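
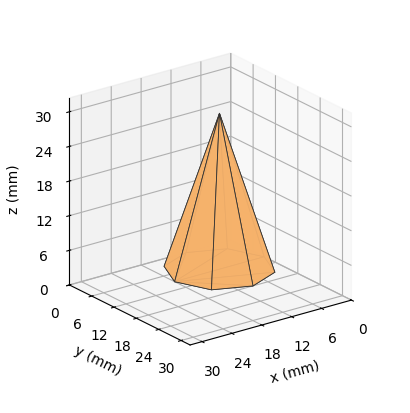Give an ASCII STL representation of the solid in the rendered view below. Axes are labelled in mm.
Reading the render: the shape is a regular 8-sided pyramid, base circumscribed radius ≈ 9 mm, apex at z ≈ 27 mm (dimensions read to the nearest mm from the axis ticks). For the STL, each face is triangulated and given an outward normal.

solid part
  facet normal 0.0000 0.0000 -1.0000
    outer loop
      vertex 9.00 18.00 0.00
      vertex 15.36 15.36 0.00
      vertex 18.00 9.00 0.00
    endloop
  endfacet
  facet normal 0.0000 0.0000 -1.0000
    outer loop
      vertex 2.64 15.36 0.00
      vertex 9.00 18.00 0.00
      vertex 18.00 9.00 0.00
    endloop
  endfacet
  facet normal 0.0000 0.0000 -1.0000
    outer loop
      vertex 0.00 9.00 0.00
      vertex 2.64 15.36 0.00
      vertex 18.00 9.00 0.00
    endloop
  endfacet
  facet normal 0.0000 0.0000 -1.0000
    outer loop
      vertex 2.64 2.64 0.00
      vertex 0.00 9.00 0.00
      vertex 18.00 9.00 0.00
    endloop
  endfacet
  facet normal 0.0000 0.0000 -1.0000
    outer loop
      vertex 9.00 0.00 0.00
      vertex 2.64 2.64 0.00
      vertex 18.00 9.00 0.00
    endloop
  endfacet
  facet normal 0.0000 0.0000 -1.0000
    outer loop
      vertex 15.36 2.64 0.00
      vertex 9.00 0.00 0.00
      vertex 18.00 9.00 0.00
    endloop
  endfacet
  facet normal 0.8827 0.3664 0.2942
    outer loop
      vertex 18.00 9.00 0.00
      vertex 15.36 15.36 0.00
      vertex 9.00 9.00 27.00
    endloop
  endfacet
  facet normal 0.3664 0.8827 0.2942
    outer loop
      vertex 15.36 15.36 0.00
      vertex 9.00 18.00 0.00
      vertex 9.00 9.00 27.00
    endloop
  endfacet
  facet normal -0.3664 0.8827 0.2942
    outer loop
      vertex 9.00 18.00 0.00
      vertex 2.64 15.36 0.00
      vertex 9.00 9.00 27.00
    endloop
  endfacet
  facet normal -0.8827 0.3664 0.2942
    outer loop
      vertex 2.64 15.36 0.00
      vertex 0.00 9.00 0.00
      vertex 9.00 9.00 27.00
    endloop
  endfacet
  facet normal -0.8827 -0.3664 0.2942
    outer loop
      vertex 0.00 9.00 0.00
      vertex 2.64 2.64 0.00
      vertex 9.00 9.00 27.00
    endloop
  endfacet
  facet normal -0.3664 -0.8827 0.2942
    outer loop
      vertex 2.64 2.64 0.00
      vertex 9.00 0.00 0.00
      vertex 9.00 9.00 27.00
    endloop
  endfacet
  facet normal 0.3664 -0.8827 0.2942
    outer loop
      vertex 9.00 0.00 0.00
      vertex 15.36 2.64 0.00
      vertex 9.00 9.00 27.00
    endloop
  endfacet
  facet normal 0.8827 -0.3664 0.2942
    outer loop
      vertex 15.36 2.64 0.00
      vertex 18.00 9.00 0.00
      vertex 9.00 9.00 27.00
    endloop
  endfacet
endsolid part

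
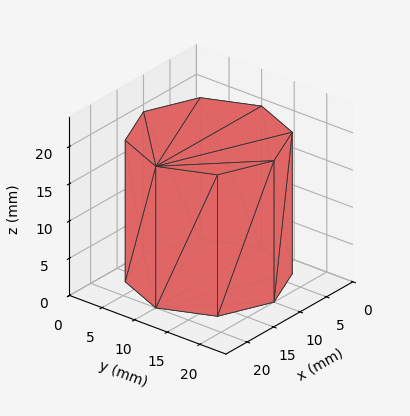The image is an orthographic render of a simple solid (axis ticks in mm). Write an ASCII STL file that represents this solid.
Reading the render: the shape is a regular 8-sided prism (a cylinder approximated with 8 flat sides), circumscribed radius ≈ 10 mm, height ≈ 19 mm (dimensions read to the nearest mm from the axis ticks). For the STL, each face is triangulated and given an outward normal.

solid part
  facet normal 0.0000 0.0000 -1.0000
    outer loop
      vertex 10.000 20.000 0.000
      vertex 17.071 17.071 0.000
      vertex 20.000 10.000 0.000
    endloop
  endfacet
  facet normal 0.0000 0.0000 -1.0000
    outer loop
      vertex 2.929 17.071 0.000
      vertex 10.000 20.000 0.000
      vertex 20.000 10.000 0.000
    endloop
  endfacet
  facet normal 0.0000 0.0000 -1.0000
    outer loop
      vertex 0.000 10.000 0.000
      vertex 2.929 17.071 0.000
      vertex 20.000 10.000 0.000
    endloop
  endfacet
  facet normal 0.0000 0.0000 -1.0000
    outer loop
      vertex 2.929 2.929 0.000
      vertex 0.000 10.000 0.000
      vertex 20.000 10.000 0.000
    endloop
  endfacet
  facet normal 0.0000 0.0000 -1.0000
    outer loop
      vertex 10.000 0.000 0.000
      vertex 2.929 2.929 0.000
      vertex 20.000 10.000 0.000
    endloop
  endfacet
  facet normal 0.0000 0.0000 -1.0000
    outer loop
      vertex 17.071 2.929 0.000
      vertex 10.000 0.000 0.000
      vertex 20.000 10.000 0.000
    endloop
  endfacet
  facet normal 0.0000 0.0000 1.0000
    outer loop
      vertex 20.000 10.000 19.000
      vertex 17.071 17.071 19.000
      vertex 10.000 20.000 19.000
    endloop
  endfacet
  facet normal 0.0000 0.0000 1.0000
    outer loop
      vertex 20.000 10.000 19.000
      vertex 10.000 20.000 19.000
      vertex 2.929 17.071 19.000
    endloop
  endfacet
  facet normal 0.0000 0.0000 1.0000
    outer loop
      vertex 20.000 10.000 19.000
      vertex 2.929 17.071 19.000
      vertex 0.000 10.000 19.000
    endloop
  endfacet
  facet normal 0.0000 0.0000 1.0000
    outer loop
      vertex 20.000 10.000 19.000
      vertex 0.000 10.000 19.000
      vertex 2.929 2.929 19.000
    endloop
  endfacet
  facet normal 0.0000 0.0000 1.0000
    outer loop
      vertex 20.000 10.000 19.000
      vertex 2.929 2.929 19.000
      vertex 10.000 0.000 19.000
    endloop
  endfacet
  facet normal 0.0000 0.0000 1.0000
    outer loop
      vertex 20.000 10.000 19.000
      vertex 10.000 0.000 19.000
      vertex 17.071 2.929 19.000
    endloop
  endfacet
  facet normal 0.9239 0.3827 0.0000
    outer loop
      vertex 20.000 10.000 0.000
      vertex 17.071 17.071 0.000
      vertex 17.071 17.071 19.000
    endloop
  endfacet
  facet normal 0.9239 0.3827 0.0000
    outer loop
      vertex 20.000 10.000 0.000
      vertex 17.071 17.071 19.000
      vertex 20.000 10.000 19.000
    endloop
  endfacet
  facet normal 0.3827 0.9239 0.0000
    outer loop
      vertex 17.071 17.071 0.000
      vertex 10.000 20.000 0.000
      vertex 10.000 20.000 19.000
    endloop
  endfacet
  facet normal 0.3827 0.9239 0.0000
    outer loop
      vertex 17.071 17.071 0.000
      vertex 10.000 20.000 19.000
      vertex 17.071 17.071 19.000
    endloop
  endfacet
  facet normal -0.3827 0.9239 0.0000
    outer loop
      vertex 10.000 20.000 0.000
      vertex 2.929 17.071 0.000
      vertex 2.929 17.071 19.000
    endloop
  endfacet
  facet normal -0.3827 0.9239 0.0000
    outer loop
      vertex 10.000 20.000 0.000
      vertex 2.929 17.071 19.000
      vertex 10.000 20.000 19.000
    endloop
  endfacet
  facet normal -0.9239 0.3827 0.0000
    outer loop
      vertex 2.929 17.071 0.000
      vertex 0.000 10.000 0.000
      vertex 0.000 10.000 19.000
    endloop
  endfacet
  facet normal -0.9239 0.3827 0.0000
    outer loop
      vertex 2.929 17.071 0.000
      vertex 0.000 10.000 19.000
      vertex 2.929 17.071 19.000
    endloop
  endfacet
  facet normal -0.9239 -0.3827 0.0000
    outer loop
      vertex 0.000 10.000 0.000
      vertex 2.929 2.929 0.000
      vertex 2.929 2.929 19.000
    endloop
  endfacet
  facet normal -0.9239 -0.3827 0.0000
    outer loop
      vertex 0.000 10.000 0.000
      vertex 2.929 2.929 19.000
      vertex 0.000 10.000 19.000
    endloop
  endfacet
  facet normal -0.3827 -0.9239 0.0000
    outer loop
      vertex 2.929 2.929 0.000
      vertex 10.000 0.000 0.000
      vertex 10.000 0.000 19.000
    endloop
  endfacet
  facet normal -0.3827 -0.9239 0.0000
    outer loop
      vertex 2.929 2.929 0.000
      vertex 10.000 0.000 19.000
      vertex 2.929 2.929 19.000
    endloop
  endfacet
  facet normal 0.3827 -0.9239 0.0000
    outer loop
      vertex 10.000 0.000 0.000
      vertex 17.071 2.929 0.000
      vertex 17.071 2.929 19.000
    endloop
  endfacet
  facet normal 0.3827 -0.9239 0.0000
    outer loop
      vertex 10.000 0.000 0.000
      vertex 17.071 2.929 19.000
      vertex 10.000 0.000 19.000
    endloop
  endfacet
  facet normal 0.9239 -0.3827 0.0000
    outer loop
      vertex 17.071 2.929 0.000
      vertex 20.000 10.000 0.000
      vertex 20.000 10.000 19.000
    endloop
  endfacet
  facet normal 0.9239 -0.3827 0.0000
    outer loop
      vertex 17.071 2.929 0.000
      vertex 20.000 10.000 19.000
      vertex 17.071 2.929 19.000
    endloop
  endfacet
endsolid part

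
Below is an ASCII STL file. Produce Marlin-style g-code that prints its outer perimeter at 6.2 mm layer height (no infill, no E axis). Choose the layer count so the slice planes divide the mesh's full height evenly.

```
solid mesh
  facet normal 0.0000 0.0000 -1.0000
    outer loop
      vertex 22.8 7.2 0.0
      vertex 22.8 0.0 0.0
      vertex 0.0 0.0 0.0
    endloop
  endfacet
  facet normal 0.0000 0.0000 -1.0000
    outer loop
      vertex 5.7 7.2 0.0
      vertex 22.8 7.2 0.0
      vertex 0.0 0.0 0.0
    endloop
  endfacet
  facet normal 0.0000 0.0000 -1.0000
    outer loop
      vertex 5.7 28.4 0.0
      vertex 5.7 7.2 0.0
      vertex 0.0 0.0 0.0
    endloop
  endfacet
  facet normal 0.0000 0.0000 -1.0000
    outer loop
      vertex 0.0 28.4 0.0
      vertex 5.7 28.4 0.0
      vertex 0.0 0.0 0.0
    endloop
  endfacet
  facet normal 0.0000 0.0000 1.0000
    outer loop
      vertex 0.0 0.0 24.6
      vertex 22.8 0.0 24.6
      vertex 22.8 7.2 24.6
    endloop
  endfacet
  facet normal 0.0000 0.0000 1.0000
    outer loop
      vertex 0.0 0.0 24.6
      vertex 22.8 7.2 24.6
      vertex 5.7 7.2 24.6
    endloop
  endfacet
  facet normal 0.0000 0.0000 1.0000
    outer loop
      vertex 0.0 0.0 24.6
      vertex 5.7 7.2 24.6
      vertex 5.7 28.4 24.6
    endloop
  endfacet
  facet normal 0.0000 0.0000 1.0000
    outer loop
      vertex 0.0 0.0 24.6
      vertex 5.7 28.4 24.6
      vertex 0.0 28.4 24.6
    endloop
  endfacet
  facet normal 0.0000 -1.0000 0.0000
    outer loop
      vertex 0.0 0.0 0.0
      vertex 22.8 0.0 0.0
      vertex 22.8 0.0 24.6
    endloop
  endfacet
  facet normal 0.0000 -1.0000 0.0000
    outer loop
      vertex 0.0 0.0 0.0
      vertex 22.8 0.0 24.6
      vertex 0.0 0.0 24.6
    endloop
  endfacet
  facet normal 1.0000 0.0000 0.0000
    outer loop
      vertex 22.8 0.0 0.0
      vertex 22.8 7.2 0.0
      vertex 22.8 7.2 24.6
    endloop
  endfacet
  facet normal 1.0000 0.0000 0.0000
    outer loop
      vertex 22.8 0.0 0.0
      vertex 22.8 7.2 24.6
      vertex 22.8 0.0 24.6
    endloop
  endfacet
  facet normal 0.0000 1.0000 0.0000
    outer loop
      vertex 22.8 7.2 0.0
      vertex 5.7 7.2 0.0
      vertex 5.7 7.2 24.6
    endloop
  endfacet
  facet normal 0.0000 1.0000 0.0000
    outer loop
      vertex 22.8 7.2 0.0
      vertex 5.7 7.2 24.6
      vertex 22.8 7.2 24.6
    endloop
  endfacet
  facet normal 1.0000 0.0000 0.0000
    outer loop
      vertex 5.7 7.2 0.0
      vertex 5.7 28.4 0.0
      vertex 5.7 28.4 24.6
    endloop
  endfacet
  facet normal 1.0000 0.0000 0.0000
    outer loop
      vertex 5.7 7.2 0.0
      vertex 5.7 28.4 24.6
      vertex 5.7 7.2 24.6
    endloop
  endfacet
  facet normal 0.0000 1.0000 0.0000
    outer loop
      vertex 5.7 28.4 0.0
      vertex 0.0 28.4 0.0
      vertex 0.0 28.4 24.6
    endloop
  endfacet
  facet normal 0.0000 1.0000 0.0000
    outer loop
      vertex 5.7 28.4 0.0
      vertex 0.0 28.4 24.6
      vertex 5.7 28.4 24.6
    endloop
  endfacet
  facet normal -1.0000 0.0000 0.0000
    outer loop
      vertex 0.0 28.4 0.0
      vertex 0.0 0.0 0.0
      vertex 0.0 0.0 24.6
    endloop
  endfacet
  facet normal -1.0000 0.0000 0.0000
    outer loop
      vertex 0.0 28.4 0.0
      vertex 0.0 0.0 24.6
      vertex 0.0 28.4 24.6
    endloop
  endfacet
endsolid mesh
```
; perimeter-only toolpath
G21 ; units = mm
G90 ; absolute positioning
G28 ; home
; layer 1
G0 Z6.2
G0 X0.0 Y0.0
G1 X22.8 Y0.0
G1 X22.8 Y7.2
G1 X5.7 Y7.2
G1 X5.7 Y28.4
G1 X0.0 Y28.4
G1 X0.0 Y0.0
; layer 2
G0 Z12.3
G0 X0.0 Y0.0
G1 X22.8 Y0.0
G1 X22.8 Y7.2
G1 X5.7 Y7.2
G1 X5.7 Y28.4
G1 X0.0 Y28.4
G1 X0.0 Y0.0
; layer 3
G0 Z18.5
G0 X0.0 Y0.0
G1 X22.8 Y0.0
G1 X22.8 Y7.2
G1 X5.7 Y7.2
G1 X5.7 Y28.4
G1 X0.0 Y28.4
G1 X0.0 Y0.0
; layer 4
G0 Z24.6
G0 X0.0 Y0.0
G1 X22.8 Y0.0
G1 X22.8 Y7.2
G1 X5.7 Y7.2
G1 X5.7 Y28.4
G1 X0.0 Y28.4
G1 X0.0 Y0.0
M2 ; end

The solid is an L-shaped prism: outer 22.8 × 28.4 mm, arm thicknesses ≈ 7.2 mm (horizontal) and 5.7 mm (vertical), extruded 24.6 mm in z. Slicing at Δz = 6.2 mm — 4 equal slices spanning the solid's height, so layer i sits at z = i·h/4 — gives 4 non-empty perimeters. Each is a 6-segment closed polygon; G0 lifts to the layer z and rapids to the start vertex, then G1 traces the edges.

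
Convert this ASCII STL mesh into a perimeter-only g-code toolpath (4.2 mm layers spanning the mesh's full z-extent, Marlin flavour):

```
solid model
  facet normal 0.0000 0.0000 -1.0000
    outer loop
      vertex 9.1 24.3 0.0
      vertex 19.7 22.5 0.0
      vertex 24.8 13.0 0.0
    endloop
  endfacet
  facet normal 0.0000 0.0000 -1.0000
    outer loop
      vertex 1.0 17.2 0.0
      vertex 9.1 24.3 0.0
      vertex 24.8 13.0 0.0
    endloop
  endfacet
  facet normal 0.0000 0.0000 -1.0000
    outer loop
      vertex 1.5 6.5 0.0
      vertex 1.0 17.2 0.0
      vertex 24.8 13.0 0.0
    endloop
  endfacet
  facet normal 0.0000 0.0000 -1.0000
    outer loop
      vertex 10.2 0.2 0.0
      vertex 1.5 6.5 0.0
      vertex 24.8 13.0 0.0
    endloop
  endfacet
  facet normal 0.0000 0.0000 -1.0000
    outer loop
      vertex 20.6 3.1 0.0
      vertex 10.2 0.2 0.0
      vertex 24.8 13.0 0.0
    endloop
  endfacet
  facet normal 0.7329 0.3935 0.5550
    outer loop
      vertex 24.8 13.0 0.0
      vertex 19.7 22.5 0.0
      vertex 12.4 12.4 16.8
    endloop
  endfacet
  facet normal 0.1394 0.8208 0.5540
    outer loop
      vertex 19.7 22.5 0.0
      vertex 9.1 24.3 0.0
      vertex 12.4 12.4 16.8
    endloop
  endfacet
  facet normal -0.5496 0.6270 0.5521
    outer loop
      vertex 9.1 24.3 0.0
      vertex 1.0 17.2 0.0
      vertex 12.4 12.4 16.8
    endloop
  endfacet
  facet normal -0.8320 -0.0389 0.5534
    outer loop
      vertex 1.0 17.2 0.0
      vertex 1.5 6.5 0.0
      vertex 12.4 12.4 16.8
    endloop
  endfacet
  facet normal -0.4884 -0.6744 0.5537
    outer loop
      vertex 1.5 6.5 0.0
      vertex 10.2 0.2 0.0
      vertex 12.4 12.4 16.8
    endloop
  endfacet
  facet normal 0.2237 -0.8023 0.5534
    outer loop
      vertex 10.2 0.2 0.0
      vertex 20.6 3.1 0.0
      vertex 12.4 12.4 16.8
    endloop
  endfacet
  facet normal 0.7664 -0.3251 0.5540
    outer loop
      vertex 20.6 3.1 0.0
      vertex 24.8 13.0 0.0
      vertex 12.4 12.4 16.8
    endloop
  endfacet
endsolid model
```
; perimeter-only toolpath
G21 ; units = mm
G90 ; absolute positioning
G28 ; home
; layer 1
G0 Z4.2
G0 X21.7 Y12.8
G1 X17.9 Y20.0
G1 X9.9 Y21.3
G1 X3.9 Y16.0
G1 X4.2 Y8.0
G1 X10.8 Y3.2
G1 X18.6 Y5.4
G1 X21.7 Y12.8
; layer 2
G0 Z8.4
G0 X18.6 Y12.7
G1 X16.1 Y17.4
G1 X10.8 Y18.4
G1 X6.7 Y14.8
G1 X7.0 Y9.4
G1 X11.3 Y6.3
G1 X16.5 Y7.8
G1 X18.6 Y12.7
; layer 3
G0 Z12.6
G0 X15.5 Y12.6
G1 X14.2 Y14.9
G1 X11.6 Y15.4
G1 X9.6 Y13.6
G1 X9.7 Y10.9
G1 X11.9 Y9.4
G1 X14.5 Y10.1
G1 X15.5 Y12.6
M2 ; end

The solid is a regular 7-sided pyramid, base circumscribed radius ≈ 12.4 mm, apex at z ≈ 16.8 mm. Slicing at Δz = 4.2 mm — 4 equal slices spanning the solid's height, so layer i sits at z = i·h/4 — gives 3 non-empty perimeters. Each is a 7-segment closed polygon; G0 lifts to the layer z and rapids to the start vertex, then G1 traces the edges. The cross-section shrinks linearly with z (the slice at the apex is degenerate and omitted).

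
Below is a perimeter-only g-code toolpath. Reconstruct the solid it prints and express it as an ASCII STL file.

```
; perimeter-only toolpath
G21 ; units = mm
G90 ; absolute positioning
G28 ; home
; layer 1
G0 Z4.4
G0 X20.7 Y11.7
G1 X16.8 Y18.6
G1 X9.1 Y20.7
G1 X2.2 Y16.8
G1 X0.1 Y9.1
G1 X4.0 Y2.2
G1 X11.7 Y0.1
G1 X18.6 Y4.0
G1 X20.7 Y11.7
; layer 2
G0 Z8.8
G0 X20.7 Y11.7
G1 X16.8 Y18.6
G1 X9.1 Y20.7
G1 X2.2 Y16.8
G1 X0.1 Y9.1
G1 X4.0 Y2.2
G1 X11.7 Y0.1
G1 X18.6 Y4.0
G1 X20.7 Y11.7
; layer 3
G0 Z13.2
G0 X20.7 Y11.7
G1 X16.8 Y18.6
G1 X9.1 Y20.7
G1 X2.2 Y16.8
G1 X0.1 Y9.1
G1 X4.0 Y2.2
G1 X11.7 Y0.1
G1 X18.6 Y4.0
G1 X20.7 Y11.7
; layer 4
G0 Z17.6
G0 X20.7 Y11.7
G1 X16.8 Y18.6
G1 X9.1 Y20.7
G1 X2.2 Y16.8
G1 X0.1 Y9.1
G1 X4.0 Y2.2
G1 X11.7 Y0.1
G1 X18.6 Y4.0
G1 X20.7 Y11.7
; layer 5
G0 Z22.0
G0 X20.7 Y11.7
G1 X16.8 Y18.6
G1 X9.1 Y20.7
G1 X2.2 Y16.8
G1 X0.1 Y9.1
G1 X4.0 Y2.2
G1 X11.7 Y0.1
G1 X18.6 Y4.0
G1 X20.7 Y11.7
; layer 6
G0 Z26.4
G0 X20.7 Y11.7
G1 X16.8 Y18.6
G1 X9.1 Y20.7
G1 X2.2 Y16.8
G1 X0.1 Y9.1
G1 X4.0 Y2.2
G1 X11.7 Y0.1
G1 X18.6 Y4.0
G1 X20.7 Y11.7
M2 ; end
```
solid part
  facet normal 0.0000 0.0000 -1.0000
    outer loop
      vertex 9.1 20.7 0.0
      vertex 16.8 18.6 0.0
      vertex 20.7 11.7 0.0
    endloop
  endfacet
  facet normal 0.0000 0.0000 -1.0000
    outer loop
      vertex 2.2 16.8 0.0
      vertex 9.1 20.7 0.0
      vertex 20.7 11.7 0.0
    endloop
  endfacet
  facet normal 0.0000 0.0000 -1.0000
    outer loop
      vertex 0.1 9.1 0.0
      vertex 2.2 16.8 0.0
      vertex 20.7 11.7 0.0
    endloop
  endfacet
  facet normal 0.0000 0.0000 -1.0000
    outer loop
      vertex 4.0 2.2 0.0
      vertex 0.1 9.1 0.0
      vertex 20.7 11.7 0.0
    endloop
  endfacet
  facet normal 0.0000 0.0000 -1.0000
    outer loop
      vertex 11.7 0.1 0.0
      vertex 4.0 2.2 0.0
      vertex 20.7 11.7 0.0
    endloop
  endfacet
  facet normal 0.0000 0.0000 -1.0000
    outer loop
      vertex 18.6 4.0 0.0
      vertex 11.7 0.1 0.0
      vertex 20.7 11.7 0.0
    endloop
  endfacet
  facet normal 0.0000 0.0000 1.0000
    outer loop
      vertex 20.7 11.7 26.4
      vertex 16.8 18.6 26.4
      vertex 9.1 20.7 26.4
    endloop
  endfacet
  facet normal 0.0000 0.0000 1.0000
    outer loop
      vertex 20.7 11.7 26.4
      vertex 9.1 20.7 26.4
      vertex 2.2 16.8 26.4
    endloop
  endfacet
  facet normal 0.0000 0.0000 1.0000
    outer loop
      vertex 20.7 11.7 26.4
      vertex 2.2 16.8 26.4
      vertex 0.1 9.1 26.4
    endloop
  endfacet
  facet normal 0.0000 0.0000 1.0000
    outer loop
      vertex 20.7 11.7 26.4
      vertex 0.1 9.1 26.4
      vertex 4.0 2.2 26.4
    endloop
  endfacet
  facet normal 0.0000 0.0000 1.0000
    outer loop
      vertex 20.7 11.7 26.4
      vertex 4.0 2.2 26.4
      vertex 11.7 0.1 26.4
    endloop
  endfacet
  facet normal 0.0000 0.0000 1.0000
    outer loop
      vertex 20.7 11.7 26.4
      vertex 11.7 0.1 26.4
      vertex 18.6 4.0 26.4
    endloop
  endfacet
  facet normal 0.8706 0.4921 0.0000
    outer loop
      vertex 20.7 11.7 0.0
      vertex 16.8 18.6 0.0
      vertex 16.8 18.6 26.4
    endloop
  endfacet
  facet normal 0.8706 0.4921 0.0000
    outer loop
      vertex 20.7 11.7 0.0
      vertex 16.8 18.6 26.4
      vertex 20.7 11.7 26.4
    endloop
  endfacet
  facet normal 0.2631 0.9648 0.0000
    outer loop
      vertex 16.8 18.6 0.0
      vertex 9.1 20.7 0.0
      vertex 9.1 20.7 26.4
    endloop
  endfacet
  facet normal 0.2631 0.9648 0.0000
    outer loop
      vertex 16.8 18.6 0.0
      vertex 9.1 20.7 26.4
      vertex 16.8 18.6 26.4
    endloop
  endfacet
  facet normal -0.4921 0.8706 0.0000
    outer loop
      vertex 9.1 20.7 0.0
      vertex 2.2 16.8 0.0
      vertex 2.2 16.8 26.4
    endloop
  endfacet
  facet normal -0.4921 0.8706 0.0000
    outer loop
      vertex 9.1 20.7 0.0
      vertex 2.2 16.8 26.4
      vertex 9.1 20.7 26.4
    endloop
  endfacet
  facet normal -0.9648 0.2631 0.0000
    outer loop
      vertex 2.2 16.8 0.0
      vertex 0.1 9.1 0.0
      vertex 0.1 9.1 26.4
    endloop
  endfacet
  facet normal -0.9648 0.2631 0.0000
    outer loop
      vertex 2.2 16.8 0.0
      vertex 0.1 9.1 26.4
      vertex 2.2 16.8 26.4
    endloop
  endfacet
  facet normal -0.8706 -0.4921 0.0000
    outer loop
      vertex 0.1 9.1 0.0
      vertex 4.0 2.2 0.0
      vertex 4.0 2.2 26.4
    endloop
  endfacet
  facet normal -0.8706 -0.4921 0.0000
    outer loop
      vertex 0.1 9.1 0.0
      vertex 4.0 2.2 26.4
      vertex 0.1 9.1 26.4
    endloop
  endfacet
  facet normal -0.2631 -0.9648 0.0000
    outer loop
      vertex 4.0 2.2 0.0
      vertex 11.7 0.1 0.0
      vertex 11.7 0.1 26.4
    endloop
  endfacet
  facet normal -0.2631 -0.9648 0.0000
    outer loop
      vertex 4.0 2.2 0.0
      vertex 11.7 0.1 26.4
      vertex 4.0 2.2 26.4
    endloop
  endfacet
  facet normal 0.4921 -0.8706 0.0000
    outer loop
      vertex 11.7 0.1 0.0
      vertex 18.6 4.0 0.0
      vertex 18.6 4.0 26.4
    endloop
  endfacet
  facet normal 0.4921 -0.8706 0.0000
    outer loop
      vertex 11.7 0.1 0.0
      vertex 18.6 4.0 26.4
      vertex 11.7 0.1 26.4
    endloop
  endfacet
  facet normal 0.9648 -0.2631 0.0000
    outer loop
      vertex 18.6 4.0 0.0
      vertex 20.7 11.7 0.0
      vertex 20.7 11.7 26.4
    endloop
  endfacet
  facet normal 0.9648 -0.2631 0.0000
    outer loop
      vertex 18.6 4.0 0.0
      vertex 20.7 11.7 26.4
      vertex 18.6 4.0 26.4
    endloop
  endfacet
endsolid part

The G0 Z moves step by Δz≈4.4 mm. Every layer's G1 loop is the same polygon, so the solid is a straight extrusion of it from z=0 to z≈26.4. Closing with flat bottom and top caps and triangulating gives 28 facets — a regular 8-sided prism (a cylinder approximated with 8 flat sides), circumscribed radius ≈ 10.4 mm, height ≈ 26.4 mm.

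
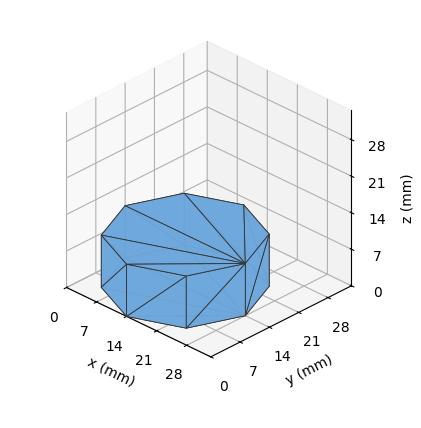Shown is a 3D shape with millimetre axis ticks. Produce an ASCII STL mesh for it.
Reading the render: the shape is a regular 8-sided prism (a cylinder approximated with 8 flat sides), circumscribed radius ≈ 14 mm, height ≈ 10 mm (dimensions read to the nearest mm from the axis ticks). For the STL, each face is triangulated and given an outward normal.

solid part
  facet normal 0.0000 0.0000 -1.0000
    outer loop
      vertex 14.000 28.000 0.000
      vertex 23.899 23.899 0.000
      vertex 28.000 14.000 0.000
    endloop
  endfacet
  facet normal 0.0000 0.0000 -1.0000
    outer loop
      vertex 4.101 23.899 0.000
      vertex 14.000 28.000 0.000
      vertex 28.000 14.000 0.000
    endloop
  endfacet
  facet normal 0.0000 0.0000 -1.0000
    outer loop
      vertex 0.000 14.000 0.000
      vertex 4.101 23.899 0.000
      vertex 28.000 14.000 0.000
    endloop
  endfacet
  facet normal 0.0000 0.0000 -1.0000
    outer loop
      vertex 4.101 4.101 0.000
      vertex 0.000 14.000 0.000
      vertex 28.000 14.000 0.000
    endloop
  endfacet
  facet normal 0.0000 0.0000 -1.0000
    outer loop
      vertex 14.000 0.000 0.000
      vertex 4.101 4.101 0.000
      vertex 28.000 14.000 0.000
    endloop
  endfacet
  facet normal 0.0000 0.0000 -1.0000
    outer loop
      vertex 23.899 4.101 0.000
      vertex 14.000 0.000 0.000
      vertex 28.000 14.000 0.000
    endloop
  endfacet
  facet normal 0.0000 0.0000 1.0000
    outer loop
      vertex 28.000 14.000 10.000
      vertex 23.899 23.899 10.000
      vertex 14.000 28.000 10.000
    endloop
  endfacet
  facet normal 0.0000 0.0000 1.0000
    outer loop
      vertex 28.000 14.000 10.000
      vertex 14.000 28.000 10.000
      vertex 4.101 23.899 10.000
    endloop
  endfacet
  facet normal 0.0000 0.0000 1.0000
    outer loop
      vertex 28.000 14.000 10.000
      vertex 4.101 23.899 10.000
      vertex 0.000 14.000 10.000
    endloop
  endfacet
  facet normal 0.0000 0.0000 1.0000
    outer loop
      vertex 28.000 14.000 10.000
      vertex 0.000 14.000 10.000
      vertex 4.101 4.101 10.000
    endloop
  endfacet
  facet normal 0.0000 0.0000 1.0000
    outer loop
      vertex 28.000 14.000 10.000
      vertex 4.101 4.101 10.000
      vertex 14.000 0.000 10.000
    endloop
  endfacet
  facet normal 0.0000 0.0000 1.0000
    outer loop
      vertex 28.000 14.000 10.000
      vertex 14.000 0.000 10.000
      vertex 23.899 4.101 10.000
    endloop
  endfacet
  facet normal 0.9239 0.3827 0.0000
    outer loop
      vertex 28.000 14.000 0.000
      vertex 23.899 23.899 0.000
      vertex 23.899 23.899 10.000
    endloop
  endfacet
  facet normal 0.9239 0.3827 0.0000
    outer loop
      vertex 28.000 14.000 0.000
      vertex 23.899 23.899 10.000
      vertex 28.000 14.000 10.000
    endloop
  endfacet
  facet normal 0.3827 0.9239 0.0000
    outer loop
      vertex 23.899 23.899 0.000
      vertex 14.000 28.000 0.000
      vertex 14.000 28.000 10.000
    endloop
  endfacet
  facet normal 0.3827 0.9239 0.0000
    outer loop
      vertex 23.899 23.899 0.000
      vertex 14.000 28.000 10.000
      vertex 23.899 23.899 10.000
    endloop
  endfacet
  facet normal -0.3827 0.9239 0.0000
    outer loop
      vertex 14.000 28.000 0.000
      vertex 4.101 23.899 0.000
      vertex 4.101 23.899 10.000
    endloop
  endfacet
  facet normal -0.3827 0.9239 0.0000
    outer loop
      vertex 14.000 28.000 0.000
      vertex 4.101 23.899 10.000
      vertex 14.000 28.000 10.000
    endloop
  endfacet
  facet normal -0.9239 0.3827 0.0000
    outer loop
      vertex 4.101 23.899 0.000
      vertex 0.000 14.000 0.000
      vertex 0.000 14.000 10.000
    endloop
  endfacet
  facet normal -0.9239 0.3827 0.0000
    outer loop
      vertex 4.101 23.899 0.000
      vertex 0.000 14.000 10.000
      vertex 4.101 23.899 10.000
    endloop
  endfacet
  facet normal -0.9239 -0.3827 0.0000
    outer loop
      vertex 0.000 14.000 0.000
      vertex 4.101 4.101 0.000
      vertex 4.101 4.101 10.000
    endloop
  endfacet
  facet normal -0.9239 -0.3827 0.0000
    outer loop
      vertex 0.000 14.000 0.000
      vertex 4.101 4.101 10.000
      vertex 0.000 14.000 10.000
    endloop
  endfacet
  facet normal -0.3827 -0.9239 0.0000
    outer loop
      vertex 4.101 4.101 0.000
      vertex 14.000 0.000 0.000
      vertex 14.000 0.000 10.000
    endloop
  endfacet
  facet normal -0.3827 -0.9239 0.0000
    outer loop
      vertex 4.101 4.101 0.000
      vertex 14.000 0.000 10.000
      vertex 4.101 4.101 10.000
    endloop
  endfacet
  facet normal 0.3827 -0.9239 0.0000
    outer loop
      vertex 14.000 0.000 0.000
      vertex 23.899 4.101 0.000
      vertex 23.899 4.101 10.000
    endloop
  endfacet
  facet normal 0.3827 -0.9239 0.0000
    outer loop
      vertex 14.000 0.000 0.000
      vertex 23.899 4.101 10.000
      vertex 14.000 0.000 10.000
    endloop
  endfacet
  facet normal 0.9239 -0.3827 0.0000
    outer loop
      vertex 23.899 4.101 0.000
      vertex 28.000 14.000 0.000
      vertex 28.000 14.000 10.000
    endloop
  endfacet
  facet normal 0.9239 -0.3827 0.0000
    outer loop
      vertex 23.899 4.101 0.000
      vertex 28.000 14.000 10.000
      vertex 23.899 4.101 10.000
    endloop
  endfacet
endsolid part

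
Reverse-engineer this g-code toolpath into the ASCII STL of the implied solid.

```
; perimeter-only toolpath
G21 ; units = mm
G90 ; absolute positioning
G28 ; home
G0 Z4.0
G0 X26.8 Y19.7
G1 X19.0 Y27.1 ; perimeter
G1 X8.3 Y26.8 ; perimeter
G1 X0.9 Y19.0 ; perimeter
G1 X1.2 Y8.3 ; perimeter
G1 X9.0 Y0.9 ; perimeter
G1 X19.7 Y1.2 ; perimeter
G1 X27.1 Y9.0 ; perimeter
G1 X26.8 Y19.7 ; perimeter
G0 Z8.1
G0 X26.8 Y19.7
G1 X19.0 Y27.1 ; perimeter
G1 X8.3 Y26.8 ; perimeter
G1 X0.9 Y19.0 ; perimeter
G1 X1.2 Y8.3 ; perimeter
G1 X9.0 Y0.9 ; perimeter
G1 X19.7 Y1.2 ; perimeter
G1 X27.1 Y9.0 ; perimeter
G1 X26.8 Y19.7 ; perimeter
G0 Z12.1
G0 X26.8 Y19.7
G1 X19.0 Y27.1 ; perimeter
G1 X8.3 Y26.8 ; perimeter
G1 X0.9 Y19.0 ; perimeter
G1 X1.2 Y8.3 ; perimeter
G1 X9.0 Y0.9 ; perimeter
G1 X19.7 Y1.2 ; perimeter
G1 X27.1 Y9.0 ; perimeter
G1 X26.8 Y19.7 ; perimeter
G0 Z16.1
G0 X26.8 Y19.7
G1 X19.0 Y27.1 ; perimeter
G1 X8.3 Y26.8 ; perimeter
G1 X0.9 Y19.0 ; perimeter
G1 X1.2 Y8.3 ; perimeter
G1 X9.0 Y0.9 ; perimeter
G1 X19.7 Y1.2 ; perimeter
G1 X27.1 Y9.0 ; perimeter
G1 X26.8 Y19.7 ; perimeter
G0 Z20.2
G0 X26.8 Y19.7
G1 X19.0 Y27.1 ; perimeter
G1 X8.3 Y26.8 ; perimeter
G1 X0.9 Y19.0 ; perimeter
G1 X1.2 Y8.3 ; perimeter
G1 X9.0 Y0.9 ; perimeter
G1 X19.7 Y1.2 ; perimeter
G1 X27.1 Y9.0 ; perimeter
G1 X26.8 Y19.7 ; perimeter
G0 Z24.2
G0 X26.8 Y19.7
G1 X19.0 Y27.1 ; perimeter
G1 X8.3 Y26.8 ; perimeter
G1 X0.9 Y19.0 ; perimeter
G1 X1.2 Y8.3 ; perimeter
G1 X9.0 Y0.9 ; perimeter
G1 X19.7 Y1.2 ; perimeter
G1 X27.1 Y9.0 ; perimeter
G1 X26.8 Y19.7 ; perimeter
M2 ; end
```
solid part
  facet normal 0.0000 0.0000 -1.0000
    outer loop
      vertex 8.3 26.8 0.0
      vertex 19.0 27.1 0.0
      vertex 26.8 19.7 0.0
    endloop
  endfacet
  facet normal 0.0000 0.0000 -1.0000
    outer loop
      vertex 0.9 19.0 0.0
      vertex 8.3 26.8 0.0
      vertex 26.8 19.7 0.0
    endloop
  endfacet
  facet normal 0.0000 0.0000 -1.0000
    outer loop
      vertex 1.2 8.3 0.0
      vertex 0.9 19.0 0.0
      vertex 26.8 19.7 0.0
    endloop
  endfacet
  facet normal 0.0000 0.0000 -1.0000
    outer loop
      vertex 9.0 0.9 0.0
      vertex 1.2 8.3 0.0
      vertex 26.8 19.7 0.0
    endloop
  endfacet
  facet normal 0.0000 0.0000 -1.0000
    outer loop
      vertex 19.7 1.2 0.0
      vertex 9.0 0.9 0.0
      vertex 26.8 19.7 0.0
    endloop
  endfacet
  facet normal 0.0000 0.0000 -1.0000
    outer loop
      vertex 27.1 9.0 0.0
      vertex 19.7 1.2 0.0
      vertex 26.8 19.7 0.0
    endloop
  endfacet
  facet normal 0.0000 0.0000 1.0000
    outer loop
      vertex 26.8 19.7 24.2
      vertex 19.0 27.1 24.2
      vertex 8.3 26.8 24.2
    endloop
  endfacet
  facet normal 0.0000 0.0000 1.0000
    outer loop
      vertex 26.8 19.7 24.2
      vertex 8.3 26.8 24.2
      vertex 0.9 19.0 24.2
    endloop
  endfacet
  facet normal 0.0000 0.0000 1.0000
    outer loop
      vertex 26.8 19.7 24.2
      vertex 0.9 19.0 24.2
      vertex 1.2 8.3 24.2
    endloop
  endfacet
  facet normal 0.0000 0.0000 1.0000
    outer loop
      vertex 26.8 19.7 24.2
      vertex 1.2 8.3 24.2
      vertex 9.0 0.9 24.2
    endloop
  endfacet
  facet normal 0.0000 0.0000 1.0000
    outer loop
      vertex 26.8 19.7 24.2
      vertex 9.0 0.9 24.2
      vertex 19.7 1.2 24.2
    endloop
  endfacet
  facet normal 0.0000 0.0000 1.0000
    outer loop
      vertex 26.8 19.7 24.2
      vertex 19.7 1.2 24.2
      vertex 27.1 9.0 24.2
    endloop
  endfacet
  facet normal 0.6883 0.7255 0.0000
    outer loop
      vertex 26.8 19.7 0.0
      vertex 19.0 27.1 0.0
      vertex 19.0 27.1 24.2
    endloop
  endfacet
  facet normal 0.6883 0.7255 0.0000
    outer loop
      vertex 26.8 19.7 0.0
      vertex 19.0 27.1 24.2
      vertex 26.8 19.7 24.2
    endloop
  endfacet
  facet normal -0.0280 0.9996 0.0000
    outer loop
      vertex 19.0 27.1 0.0
      vertex 8.3 26.8 0.0
      vertex 8.3 26.8 24.2
    endloop
  endfacet
  facet normal -0.0280 0.9996 0.0000
    outer loop
      vertex 19.0 27.1 0.0
      vertex 8.3 26.8 24.2
      vertex 19.0 27.1 24.2
    endloop
  endfacet
  facet normal -0.7255 0.6883 0.0000
    outer loop
      vertex 8.3 26.8 0.0
      vertex 0.9 19.0 0.0
      vertex 0.9 19.0 24.2
    endloop
  endfacet
  facet normal -0.7255 0.6883 0.0000
    outer loop
      vertex 8.3 26.8 0.0
      vertex 0.9 19.0 24.2
      vertex 8.3 26.8 24.2
    endloop
  endfacet
  facet normal -0.9996 -0.0280 0.0000
    outer loop
      vertex 0.9 19.0 0.0
      vertex 1.2 8.3 0.0
      vertex 1.2 8.3 24.2
    endloop
  endfacet
  facet normal -0.9996 -0.0280 0.0000
    outer loop
      vertex 0.9 19.0 0.0
      vertex 1.2 8.3 24.2
      vertex 0.9 19.0 24.2
    endloop
  endfacet
  facet normal -0.6883 -0.7255 0.0000
    outer loop
      vertex 1.2 8.3 0.0
      vertex 9.0 0.9 0.0
      vertex 9.0 0.9 24.2
    endloop
  endfacet
  facet normal -0.6883 -0.7255 0.0000
    outer loop
      vertex 1.2 8.3 0.0
      vertex 9.0 0.9 24.2
      vertex 1.2 8.3 24.2
    endloop
  endfacet
  facet normal 0.0280 -0.9996 0.0000
    outer loop
      vertex 9.0 0.9 0.0
      vertex 19.7 1.2 0.0
      vertex 19.7 1.2 24.2
    endloop
  endfacet
  facet normal 0.0280 -0.9996 0.0000
    outer loop
      vertex 9.0 0.9 0.0
      vertex 19.7 1.2 24.2
      vertex 9.0 0.9 24.2
    endloop
  endfacet
  facet normal 0.7255 -0.6883 0.0000
    outer loop
      vertex 19.7 1.2 0.0
      vertex 27.1 9.0 0.0
      vertex 27.1 9.0 24.2
    endloop
  endfacet
  facet normal 0.7255 -0.6883 0.0000
    outer loop
      vertex 19.7 1.2 0.0
      vertex 27.1 9.0 24.2
      vertex 19.7 1.2 24.2
    endloop
  endfacet
  facet normal 0.9996 0.0280 0.0000
    outer loop
      vertex 27.1 9.0 0.0
      vertex 26.8 19.7 0.0
      vertex 26.8 19.7 24.2
    endloop
  endfacet
  facet normal 0.9996 0.0280 0.0000
    outer loop
      vertex 27.1 9.0 0.0
      vertex 26.8 19.7 24.2
      vertex 27.1 9.0 24.2
    endloop
  endfacet
endsolid part

The G0 Z moves step by Δz≈4.0 mm. Every layer's G1 loop is the same polygon, so the solid is a straight extrusion of it from z=0 to z≈24.2. Closing with flat bottom and top caps and triangulating gives 28 facets — a regular 8-sided prism (a cylinder approximated with 8 flat sides), circumscribed radius ≈ 14 mm, height ≈ 24.2 mm.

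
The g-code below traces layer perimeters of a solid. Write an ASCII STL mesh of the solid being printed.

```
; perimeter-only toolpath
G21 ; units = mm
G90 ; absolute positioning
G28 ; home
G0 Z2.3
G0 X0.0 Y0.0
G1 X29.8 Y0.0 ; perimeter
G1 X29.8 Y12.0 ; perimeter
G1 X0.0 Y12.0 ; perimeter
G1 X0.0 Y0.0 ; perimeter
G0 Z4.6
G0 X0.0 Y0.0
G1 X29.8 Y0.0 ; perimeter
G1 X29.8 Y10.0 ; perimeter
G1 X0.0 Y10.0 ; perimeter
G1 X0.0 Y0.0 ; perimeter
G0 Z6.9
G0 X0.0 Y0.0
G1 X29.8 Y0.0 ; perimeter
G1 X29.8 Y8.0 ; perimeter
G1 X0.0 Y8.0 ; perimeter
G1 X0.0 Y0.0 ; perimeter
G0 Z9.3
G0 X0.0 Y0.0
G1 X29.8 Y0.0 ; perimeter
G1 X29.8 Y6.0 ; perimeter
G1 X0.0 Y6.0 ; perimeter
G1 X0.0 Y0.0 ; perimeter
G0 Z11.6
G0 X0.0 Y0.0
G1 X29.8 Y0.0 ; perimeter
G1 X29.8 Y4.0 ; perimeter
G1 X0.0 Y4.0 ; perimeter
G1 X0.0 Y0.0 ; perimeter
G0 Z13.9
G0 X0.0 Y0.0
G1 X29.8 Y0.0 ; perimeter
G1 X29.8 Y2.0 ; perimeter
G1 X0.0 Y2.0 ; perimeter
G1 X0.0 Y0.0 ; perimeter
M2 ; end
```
solid part
  facet normal 0.0000 0.0000 -1.0000
    outer loop
      vertex 29.8 14.0 0.0
      vertex 29.8 0.0 0.0
      vertex 0.0 0.0 0.0
    endloop
  endfacet
  facet normal 0.0000 0.0000 -1.0000
    outer loop
      vertex 0.0 14.0 0.0
      vertex 29.8 14.0 0.0
      vertex 0.0 0.0 0.0
    endloop
  endfacet
  facet normal 0.0000 -1.0000 0.0000
    outer loop
      vertex 0.0 0.0 0.0
      vertex 29.8 0.0 0.0
      vertex 29.8 0.0 16.2
    endloop
  endfacet
  facet normal 0.0000 -1.0000 0.0000
    outer loop
      vertex 0.0 0.0 0.0
      vertex 29.8 0.0 16.2
      vertex 0.0 0.0 16.2
    endloop
  endfacet
  facet normal 0.0000 0.7566 0.6539
    outer loop
      vertex 0.0 0.0 16.2
      vertex 29.8 0.0 16.2
      vertex 29.8 14.0 0.0
    endloop
  endfacet
  facet normal 0.0000 0.7566 0.6539
    outer loop
      vertex 0.0 0.0 16.2
      vertex 29.8 14.0 0.0
      vertex 0.0 14.0 0.0
    endloop
  endfacet
  facet normal -1.0000 0.0000 0.0000
    outer loop
      vertex 0.0 0.0 16.2
      vertex 0.0 14.0 0.0
      vertex 0.0 0.0 0.0
    endloop
  endfacet
  facet normal 1.0000 0.0000 0.0000
    outer loop
      vertex 29.8 0.0 0.0
      vertex 29.8 14.0 0.0
      vertex 29.8 0.0 16.2
    endloop
  endfacet
endsolid part

The G0 Z moves step by Δz≈2.3 mm. The G1 loops shrink linearly with z, so the solid tapers from its base footprint up to z≈16.2. Closing with a flat bottom cap and the tapered top and triangulating gives 8 facets — a wedge (ramp): 29.8 × 14 mm base, rising to 16.2 mm along the y=0 edge and sloping linearly to z=0 at y=14.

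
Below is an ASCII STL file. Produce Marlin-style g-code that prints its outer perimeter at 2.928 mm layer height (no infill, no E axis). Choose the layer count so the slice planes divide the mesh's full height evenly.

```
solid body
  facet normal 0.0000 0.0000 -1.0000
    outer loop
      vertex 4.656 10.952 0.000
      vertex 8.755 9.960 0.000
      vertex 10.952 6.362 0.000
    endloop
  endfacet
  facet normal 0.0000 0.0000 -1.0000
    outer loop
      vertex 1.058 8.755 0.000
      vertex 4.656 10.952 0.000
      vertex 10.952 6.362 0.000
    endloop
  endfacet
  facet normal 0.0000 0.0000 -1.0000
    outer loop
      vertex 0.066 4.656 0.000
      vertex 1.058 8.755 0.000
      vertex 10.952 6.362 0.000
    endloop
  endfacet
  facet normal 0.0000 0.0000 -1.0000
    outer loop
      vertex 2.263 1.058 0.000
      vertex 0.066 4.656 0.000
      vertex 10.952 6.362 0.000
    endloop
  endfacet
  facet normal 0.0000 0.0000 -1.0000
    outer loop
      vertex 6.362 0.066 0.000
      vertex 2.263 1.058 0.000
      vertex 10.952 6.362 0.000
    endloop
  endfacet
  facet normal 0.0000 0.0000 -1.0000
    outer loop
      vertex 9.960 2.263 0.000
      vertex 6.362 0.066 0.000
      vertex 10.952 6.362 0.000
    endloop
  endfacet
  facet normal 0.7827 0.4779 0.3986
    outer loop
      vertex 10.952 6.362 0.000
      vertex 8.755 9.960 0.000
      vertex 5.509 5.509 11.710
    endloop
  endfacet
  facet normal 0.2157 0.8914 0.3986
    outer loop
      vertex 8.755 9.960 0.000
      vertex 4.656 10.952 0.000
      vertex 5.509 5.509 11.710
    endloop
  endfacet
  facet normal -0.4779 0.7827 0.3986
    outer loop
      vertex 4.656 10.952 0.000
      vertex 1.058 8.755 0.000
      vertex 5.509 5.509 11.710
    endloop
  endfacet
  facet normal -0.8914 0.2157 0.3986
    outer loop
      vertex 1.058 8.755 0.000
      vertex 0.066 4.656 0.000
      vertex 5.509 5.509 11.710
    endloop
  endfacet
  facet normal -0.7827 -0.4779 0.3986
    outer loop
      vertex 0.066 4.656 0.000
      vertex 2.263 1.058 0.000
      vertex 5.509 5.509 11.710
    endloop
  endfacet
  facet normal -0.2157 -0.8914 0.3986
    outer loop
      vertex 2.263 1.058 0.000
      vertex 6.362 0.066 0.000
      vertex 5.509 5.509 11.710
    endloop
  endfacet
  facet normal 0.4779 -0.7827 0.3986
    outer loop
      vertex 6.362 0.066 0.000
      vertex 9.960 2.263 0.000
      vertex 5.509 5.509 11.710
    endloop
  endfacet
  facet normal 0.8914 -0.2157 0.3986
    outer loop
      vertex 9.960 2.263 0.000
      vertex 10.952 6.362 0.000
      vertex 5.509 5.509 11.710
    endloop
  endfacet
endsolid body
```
; perimeter-only toolpath
G21 ; units = mm
G90 ; absolute positioning
G28 ; home
; layer 1
G0 Z2.928
G0 X9.591 Y6.149
G1 X7.944 Y8.847
G1 X4.869 Y9.591
G1 X2.171 Y7.944
G1 X1.427 Y4.869
G1 X3.075 Y2.171
G1 X6.149 Y1.427
G1 X8.847 Y3.075
G1 X9.591 Y6.149
; layer 2
G0 Z5.855
G0 X8.230 Y5.936
G1 X7.132 Y7.735
G1 X5.082 Y8.230
G1 X3.284 Y7.132
G1 X2.788 Y5.082
G1 X3.886 Y3.284
G1 X5.936 Y2.788
G1 X7.735 Y3.886
G1 X8.230 Y5.936
; layer 3
G0 Z8.783
G0 X6.870 Y5.722
G1 X6.321 Y6.622
G1 X5.296 Y6.870
G1 X4.396 Y6.321
G1 X4.148 Y5.296
G1 X4.697 Y4.396
G1 X5.722 Y4.148
G1 X6.622 Y4.697
G1 X6.870 Y5.722
M2 ; end

The solid is a regular 8-sided pyramid, base circumscribed radius ≈ 5.51 mm, apex at z ≈ 11.7 mm. Slicing at Δz = 2.928 mm — 4 equal slices spanning the solid's height, so layer i sits at z = i·h/4 — gives 3 non-empty perimeters. Each is a 8-segment closed polygon; G0 lifts to the layer z and rapids to the start vertex, then G1 traces the edges. The cross-section shrinks linearly with z (the slice at the apex is degenerate and omitted).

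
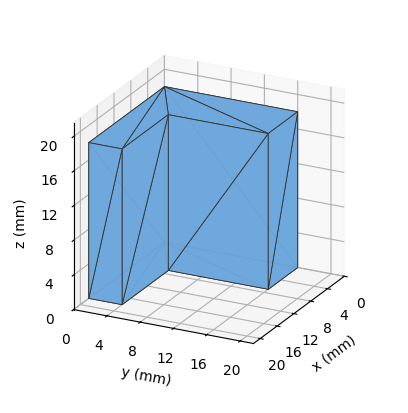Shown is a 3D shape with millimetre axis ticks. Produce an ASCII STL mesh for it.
Reading the render: the shape is an L-shaped prism: outer 18 × 16 mm, arm thicknesses ≈ 4 mm (horizontal) and 7 mm (vertical), extruded 18 mm in z (dimensions read to the nearest mm from the axis ticks). For the STL, each face is triangulated and given an outward normal.

solid part
  facet normal 0.0000 0.0000 -1.0000
    outer loop
      vertex 18.000 4.000 0.000
      vertex 18.000 0.000 0.000
      vertex 0.000 0.000 0.000
    endloop
  endfacet
  facet normal 0.0000 0.0000 -1.0000
    outer loop
      vertex 7.000 4.000 0.000
      vertex 18.000 4.000 0.000
      vertex 0.000 0.000 0.000
    endloop
  endfacet
  facet normal 0.0000 0.0000 -1.0000
    outer loop
      vertex 7.000 16.000 0.000
      vertex 7.000 4.000 0.000
      vertex 0.000 0.000 0.000
    endloop
  endfacet
  facet normal 0.0000 0.0000 -1.0000
    outer loop
      vertex 0.000 16.000 0.000
      vertex 7.000 16.000 0.000
      vertex 0.000 0.000 0.000
    endloop
  endfacet
  facet normal 0.0000 0.0000 1.0000
    outer loop
      vertex 0.000 0.000 18.000
      vertex 18.000 0.000 18.000
      vertex 18.000 4.000 18.000
    endloop
  endfacet
  facet normal 0.0000 0.0000 1.0000
    outer loop
      vertex 0.000 0.000 18.000
      vertex 18.000 4.000 18.000
      vertex 7.000 4.000 18.000
    endloop
  endfacet
  facet normal 0.0000 0.0000 1.0000
    outer loop
      vertex 0.000 0.000 18.000
      vertex 7.000 4.000 18.000
      vertex 7.000 16.000 18.000
    endloop
  endfacet
  facet normal 0.0000 0.0000 1.0000
    outer loop
      vertex 0.000 0.000 18.000
      vertex 7.000 16.000 18.000
      vertex 0.000 16.000 18.000
    endloop
  endfacet
  facet normal 0.0000 -1.0000 0.0000
    outer loop
      vertex 0.000 0.000 0.000
      vertex 18.000 0.000 0.000
      vertex 18.000 0.000 18.000
    endloop
  endfacet
  facet normal 0.0000 -1.0000 0.0000
    outer loop
      vertex 0.000 0.000 0.000
      vertex 18.000 0.000 18.000
      vertex 0.000 0.000 18.000
    endloop
  endfacet
  facet normal 1.0000 0.0000 0.0000
    outer loop
      vertex 18.000 0.000 0.000
      vertex 18.000 4.000 0.000
      vertex 18.000 4.000 18.000
    endloop
  endfacet
  facet normal 1.0000 0.0000 0.0000
    outer loop
      vertex 18.000 0.000 0.000
      vertex 18.000 4.000 18.000
      vertex 18.000 0.000 18.000
    endloop
  endfacet
  facet normal 0.0000 1.0000 0.0000
    outer loop
      vertex 18.000 4.000 0.000
      vertex 7.000 4.000 0.000
      vertex 7.000 4.000 18.000
    endloop
  endfacet
  facet normal 0.0000 1.0000 0.0000
    outer loop
      vertex 18.000 4.000 0.000
      vertex 7.000 4.000 18.000
      vertex 18.000 4.000 18.000
    endloop
  endfacet
  facet normal 1.0000 0.0000 0.0000
    outer loop
      vertex 7.000 4.000 0.000
      vertex 7.000 16.000 0.000
      vertex 7.000 16.000 18.000
    endloop
  endfacet
  facet normal 1.0000 0.0000 0.0000
    outer loop
      vertex 7.000 4.000 0.000
      vertex 7.000 16.000 18.000
      vertex 7.000 4.000 18.000
    endloop
  endfacet
  facet normal 0.0000 1.0000 0.0000
    outer loop
      vertex 7.000 16.000 0.000
      vertex 0.000 16.000 0.000
      vertex 0.000 16.000 18.000
    endloop
  endfacet
  facet normal 0.0000 1.0000 0.0000
    outer loop
      vertex 7.000 16.000 0.000
      vertex 0.000 16.000 18.000
      vertex 7.000 16.000 18.000
    endloop
  endfacet
  facet normal -1.0000 0.0000 0.0000
    outer loop
      vertex 0.000 16.000 0.000
      vertex 0.000 0.000 0.000
      vertex 0.000 0.000 18.000
    endloop
  endfacet
  facet normal -1.0000 0.0000 0.0000
    outer loop
      vertex 0.000 16.000 0.000
      vertex 0.000 0.000 18.000
      vertex 0.000 16.000 18.000
    endloop
  endfacet
endsolid part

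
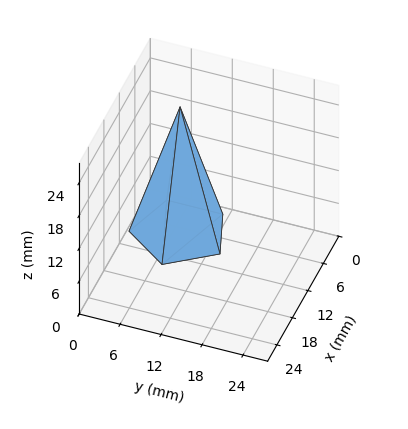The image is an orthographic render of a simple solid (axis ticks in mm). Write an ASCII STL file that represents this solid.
Reading the render: the shape is a regular 5-sided pyramid, base circumscribed radius ≈ 7 mm, apex at z ≈ 23 mm (dimensions read to the nearest mm from the axis ticks). For the STL, each face is triangulated and given an outward normal.

solid part
  facet normal 0.0000 0.0000 -1.0000
    outer loop
      vertex 1.337 11.114 0.000
      vertex 9.163 13.657 0.000
      vertex 14.000 7.000 0.000
    endloop
  endfacet
  facet normal 0.0000 0.0000 -1.0000
    outer loop
      vertex 1.337 2.886 0.000
      vertex 1.337 11.114 0.000
      vertex 14.000 7.000 0.000
    endloop
  endfacet
  facet normal 0.0000 0.0000 -1.0000
    outer loop
      vertex 9.163 0.343 0.000
      vertex 1.337 2.886 0.000
      vertex 14.000 7.000 0.000
    endloop
  endfacet
  facet normal 0.7855 0.5708 0.2391
    outer loop
      vertex 14.000 7.000 0.000
      vertex 9.163 13.657 0.000
      vertex 7.000 7.000 23.000
    endloop
  endfacet
  facet normal -0.3001 0.9235 0.2391
    outer loop
      vertex 9.163 13.657 0.000
      vertex 1.337 11.114 0.000
      vertex 7.000 7.000 23.000
    endloop
  endfacet
  facet normal -0.9710 0.0000 0.2391
    outer loop
      vertex 1.337 11.114 0.000
      vertex 1.337 2.886 0.000
      vertex 7.000 7.000 23.000
    endloop
  endfacet
  facet normal -0.3001 -0.9235 0.2391
    outer loop
      vertex 1.337 2.886 0.000
      vertex 9.163 0.343 0.000
      vertex 7.000 7.000 23.000
    endloop
  endfacet
  facet normal 0.7855 -0.5708 0.2391
    outer loop
      vertex 9.163 0.343 0.000
      vertex 14.000 7.000 0.000
      vertex 7.000 7.000 23.000
    endloop
  endfacet
endsolid part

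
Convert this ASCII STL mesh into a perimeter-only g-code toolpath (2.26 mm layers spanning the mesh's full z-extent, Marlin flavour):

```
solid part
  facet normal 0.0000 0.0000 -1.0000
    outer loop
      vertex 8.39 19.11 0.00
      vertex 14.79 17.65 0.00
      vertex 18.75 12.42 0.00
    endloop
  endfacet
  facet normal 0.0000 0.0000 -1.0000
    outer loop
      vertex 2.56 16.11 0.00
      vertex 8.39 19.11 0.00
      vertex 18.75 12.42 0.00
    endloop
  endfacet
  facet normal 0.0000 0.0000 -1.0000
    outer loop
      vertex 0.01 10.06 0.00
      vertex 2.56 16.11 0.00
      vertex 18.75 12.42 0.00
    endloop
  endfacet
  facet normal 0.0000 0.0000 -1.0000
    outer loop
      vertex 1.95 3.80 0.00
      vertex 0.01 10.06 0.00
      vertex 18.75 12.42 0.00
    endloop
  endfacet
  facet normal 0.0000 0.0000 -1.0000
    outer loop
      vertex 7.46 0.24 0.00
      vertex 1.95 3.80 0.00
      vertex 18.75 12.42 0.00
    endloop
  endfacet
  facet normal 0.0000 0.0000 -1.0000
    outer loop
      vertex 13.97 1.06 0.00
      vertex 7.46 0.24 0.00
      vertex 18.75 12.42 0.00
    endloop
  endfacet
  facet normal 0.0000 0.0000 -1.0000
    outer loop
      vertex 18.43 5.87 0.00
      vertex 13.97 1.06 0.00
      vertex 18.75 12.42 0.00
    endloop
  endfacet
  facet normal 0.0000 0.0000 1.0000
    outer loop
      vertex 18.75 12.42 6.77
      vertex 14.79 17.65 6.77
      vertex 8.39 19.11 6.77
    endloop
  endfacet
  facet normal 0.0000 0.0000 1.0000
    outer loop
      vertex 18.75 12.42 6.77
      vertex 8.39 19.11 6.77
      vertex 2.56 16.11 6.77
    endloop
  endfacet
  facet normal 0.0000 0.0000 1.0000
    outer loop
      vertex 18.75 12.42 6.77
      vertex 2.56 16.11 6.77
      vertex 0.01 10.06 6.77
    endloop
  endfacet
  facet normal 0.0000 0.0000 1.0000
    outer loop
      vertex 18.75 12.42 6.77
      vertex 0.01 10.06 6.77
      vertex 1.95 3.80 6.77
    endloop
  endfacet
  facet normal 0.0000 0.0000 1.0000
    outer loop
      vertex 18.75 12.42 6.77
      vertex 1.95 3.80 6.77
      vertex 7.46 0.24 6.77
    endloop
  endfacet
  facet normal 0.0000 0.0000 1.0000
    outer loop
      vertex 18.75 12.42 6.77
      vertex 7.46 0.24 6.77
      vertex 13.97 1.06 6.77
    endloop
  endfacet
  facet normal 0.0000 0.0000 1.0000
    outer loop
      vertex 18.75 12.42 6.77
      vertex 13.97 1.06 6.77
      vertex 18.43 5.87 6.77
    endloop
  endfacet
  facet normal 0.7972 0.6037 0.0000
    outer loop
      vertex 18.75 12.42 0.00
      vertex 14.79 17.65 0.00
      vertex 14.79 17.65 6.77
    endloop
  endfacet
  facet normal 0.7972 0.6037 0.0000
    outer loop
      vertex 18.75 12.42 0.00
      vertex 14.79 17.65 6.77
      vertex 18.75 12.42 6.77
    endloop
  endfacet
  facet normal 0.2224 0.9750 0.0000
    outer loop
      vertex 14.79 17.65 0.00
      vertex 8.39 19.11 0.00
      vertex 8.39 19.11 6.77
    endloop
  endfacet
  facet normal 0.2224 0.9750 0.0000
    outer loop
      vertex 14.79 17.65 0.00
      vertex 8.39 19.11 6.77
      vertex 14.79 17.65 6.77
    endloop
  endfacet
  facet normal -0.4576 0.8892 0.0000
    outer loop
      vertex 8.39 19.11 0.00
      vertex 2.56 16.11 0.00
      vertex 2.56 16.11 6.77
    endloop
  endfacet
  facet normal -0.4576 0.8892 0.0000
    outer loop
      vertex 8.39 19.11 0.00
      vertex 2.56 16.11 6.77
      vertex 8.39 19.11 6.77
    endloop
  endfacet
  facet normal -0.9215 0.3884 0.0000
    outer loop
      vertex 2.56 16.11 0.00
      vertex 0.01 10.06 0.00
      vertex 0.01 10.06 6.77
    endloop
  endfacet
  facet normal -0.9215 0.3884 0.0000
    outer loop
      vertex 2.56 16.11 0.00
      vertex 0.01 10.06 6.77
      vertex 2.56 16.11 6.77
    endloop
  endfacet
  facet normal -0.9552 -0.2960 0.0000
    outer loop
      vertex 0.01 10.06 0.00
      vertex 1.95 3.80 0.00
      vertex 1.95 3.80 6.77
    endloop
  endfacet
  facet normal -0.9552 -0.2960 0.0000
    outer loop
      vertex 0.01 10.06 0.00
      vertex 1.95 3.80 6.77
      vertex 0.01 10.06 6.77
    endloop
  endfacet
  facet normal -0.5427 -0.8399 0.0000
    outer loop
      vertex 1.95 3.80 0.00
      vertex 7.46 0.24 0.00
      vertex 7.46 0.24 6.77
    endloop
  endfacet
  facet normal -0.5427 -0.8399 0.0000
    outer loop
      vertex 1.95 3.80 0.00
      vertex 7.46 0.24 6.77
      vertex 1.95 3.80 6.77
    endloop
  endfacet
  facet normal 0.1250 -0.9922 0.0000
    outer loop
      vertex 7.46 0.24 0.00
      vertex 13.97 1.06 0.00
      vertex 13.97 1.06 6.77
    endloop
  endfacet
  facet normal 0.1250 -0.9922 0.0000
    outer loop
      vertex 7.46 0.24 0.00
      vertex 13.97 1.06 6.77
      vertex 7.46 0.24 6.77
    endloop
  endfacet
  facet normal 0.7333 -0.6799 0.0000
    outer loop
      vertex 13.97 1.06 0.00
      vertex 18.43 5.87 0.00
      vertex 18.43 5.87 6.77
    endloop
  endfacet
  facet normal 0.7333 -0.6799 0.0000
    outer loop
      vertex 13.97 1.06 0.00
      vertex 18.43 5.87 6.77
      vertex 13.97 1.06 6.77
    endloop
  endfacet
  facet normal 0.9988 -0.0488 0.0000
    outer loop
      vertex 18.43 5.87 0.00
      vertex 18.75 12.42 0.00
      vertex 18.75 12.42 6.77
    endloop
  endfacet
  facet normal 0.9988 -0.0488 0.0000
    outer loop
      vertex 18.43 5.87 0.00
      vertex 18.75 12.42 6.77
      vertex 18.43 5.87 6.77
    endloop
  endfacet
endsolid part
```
; perimeter-only toolpath
G21 ; units = mm
G90 ; absolute positioning
G28 ; home
; layer 1
G0 Z2.26
G0 X18.75 Y12.42
G1 X14.79 Y17.65
G1 X8.39 Y19.11
G1 X2.56 Y16.11
G1 X0.01 Y10.06
G1 X1.95 Y3.80
G1 X7.46 Y0.24
G1 X13.97 Y1.06
G1 X18.43 Y5.87
G1 X18.75 Y12.42
; layer 2
G0 Z4.51
G0 X18.75 Y12.42
G1 X14.79 Y17.65
G1 X8.39 Y19.11
G1 X2.56 Y16.11
G1 X0.01 Y10.06
G1 X1.95 Y3.80
G1 X7.46 Y0.24
G1 X13.97 Y1.06
G1 X18.43 Y5.87
G1 X18.75 Y12.42
; layer 3
G0 Z6.77
G0 X18.75 Y12.42
G1 X14.79 Y17.65
G1 X8.39 Y19.11
G1 X2.56 Y16.11
G1 X0.01 Y10.06
G1 X1.95 Y3.80
G1 X7.46 Y0.24
G1 X13.97 Y1.06
G1 X18.43 Y5.87
G1 X18.75 Y12.42
M2 ; end

The solid is a regular 9-sided prism (a cylinder approximated with 9 flat sides), circumscribed radius ≈ 9.59 mm, height ≈ 6.77 mm. Slicing at Δz = 2.26 mm — 3 equal slices spanning the solid's height, so layer i sits at z = i·h/3 — gives 3 non-empty perimeters. Each is a 9-segment closed polygon; G0 lifts to the layer z and rapids to the start vertex, then G1 traces the edges.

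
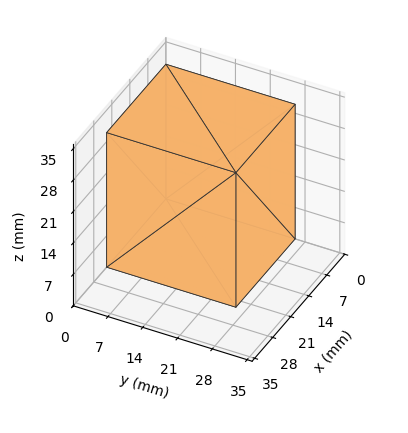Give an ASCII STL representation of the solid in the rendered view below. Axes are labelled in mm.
Reading the render: the shape is a rectangular box, roughly 23 × 26 mm footprint and 30 mm tall (dimensions read to the nearest mm from the axis ticks). For the STL, each face is triangulated and given an outward normal.

solid part
  facet normal 0.0000 0.0000 -1.0000
    outer loop
      vertex 23.000 26.000 0.000
      vertex 23.000 0.000 0.000
      vertex 0.000 0.000 0.000
    endloop
  endfacet
  facet normal 0.0000 0.0000 -1.0000
    outer loop
      vertex 0.000 26.000 0.000
      vertex 23.000 26.000 0.000
      vertex 0.000 0.000 0.000
    endloop
  endfacet
  facet normal 0.0000 0.0000 1.0000
    outer loop
      vertex 0.000 0.000 30.000
      vertex 23.000 0.000 30.000
      vertex 23.000 26.000 30.000
    endloop
  endfacet
  facet normal 0.0000 0.0000 1.0000
    outer loop
      vertex 0.000 0.000 30.000
      vertex 23.000 26.000 30.000
      vertex 0.000 26.000 30.000
    endloop
  endfacet
  facet normal 0.0000 -1.0000 0.0000
    outer loop
      vertex 0.000 0.000 0.000
      vertex 23.000 0.000 0.000
      vertex 23.000 0.000 30.000
    endloop
  endfacet
  facet normal 0.0000 -1.0000 0.0000
    outer loop
      vertex 0.000 0.000 0.000
      vertex 23.000 0.000 30.000
      vertex 0.000 0.000 30.000
    endloop
  endfacet
  facet normal 0.0000 1.0000 0.0000
    outer loop
      vertex 23.000 26.000 30.000
      vertex 23.000 26.000 0.000
      vertex 0.000 26.000 0.000
    endloop
  endfacet
  facet normal 0.0000 1.0000 0.0000
    outer loop
      vertex 0.000 26.000 30.000
      vertex 23.000 26.000 30.000
      vertex 0.000 26.000 0.000
    endloop
  endfacet
  facet normal -1.0000 0.0000 0.0000
    outer loop
      vertex 0.000 26.000 30.000
      vertex 0.000 26.000 0.000
      vertex 0.000 0.000 0.000
    endloop
  endfacet
  facet normal -1.0000 0.0000 0.0000
    outer loop
      vertex 0.000 0.000 30.000
      vertex 0.000 26.000 30.000
      vertex 0.000 0.000 0.000
    endloop
  endfacet
  facet normal 1.0000 0.0000 0.0000
    outer loop
      vertex 23.000 0.000 0.000
      vertex 23.000 26.000 0.000
      vertex 23.000 26.000 30.000
    endloop
  endfacet
  facet normal 1.0000 0.0000 0.0000
    outer loop
      vertex 23.000 0.000 0.000
      vertex 23.000 26.000 30.000
      vertex 23.000 0.000 30.000
    endloop
  endfacet
endsolid part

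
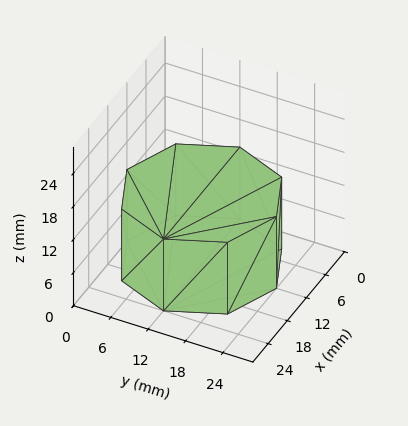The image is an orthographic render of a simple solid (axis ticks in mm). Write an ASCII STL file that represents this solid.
Reading the render: the shape is a regular 8-sided prism (a cylinder approximated with 8 flat sides), circumscribed radius ≈ 12 mm, height ≈ 13 mm (dimensions read to the nearest mm from the axis ticks). For the STL, each face is triangulated and given an outward normal.

solid part
  facet normal 0.0000 0.0000 -1.0000
    outer loop
      vertex 12.0 24.0 0.0
      vertex 20.5 20.5 0.0
      vertex 24.0 12.0 0.0
    endloop
  endfacet
  facet normal 0.0000 0.0000 -1.0000
    outer loop
      vertex 3.5 20.5 0.0
      vertex 12.0 24.0 0.0
      vertex 24.0 12.0 0.0
    endloop
  endfacet
  facet normal 0.0000 0.0000 -1.0000
    outer loop
      vertex 0.0 12.0 0.0
      vertex 3.5 20.5 0.0
      vertex 24.0 12.0 0.0
    endloop
  endfacet
  facet normal 0.0000 0.0000 -1.0000
    outer loop
      vertex 3.5 3.5 0.0
      vertex 0.0 12.0 0.0
      vertex 24.0 12.0 0.0
    endloop
  endfacet
  facet normal 0.0000 0.0000 -1.0000
    outer loop
      vertex 12.0 0.0 0.0
      vertex 3.5 3.5 0.0
      vertex 24.0 12.0 0.0
    endloop
  endfacet
  facet normal 0.0000 0.0000 -1.0000
    outer loop
      vertex 20.5 3.5 0.0
      vertex 12.0 0.0 0.0
      vertex 24.0 12.0 0.0
    endloop
  endfacet
  facet normal 0.0000 0.0000 1.0000
    outer loop
      vertex 24.0 12.0 13.0
      vertex 20.5 20.5 13.0
      vertex 12.0 24.0 13.0
    endloop
  endfacet
  facet normal 0.0000 0.0000 1.0000
    outer loop
      vertex 24.0 12.0 13.0
      vertex 12.0 24.0 13.0
      vertex 3.5 20.5 13.0
    endloop
  endfacet
  facet normal 0.0000 0.0000 1.0000
    outer loop
      vertex 24.0 12.0 13.0
      vertex 3.5 20.5 13.0
      vertex 0.0 12.0 13.0
    endloop
  endfacet
  facet normal 0.0000 0.0000 1.0000
    outer loop
      vertex 24.0 12.0 13.0
      vertex 0.0 12.0 13.0
      vertex 3.5 3.5 13.0
    endloop
  endfacet
  facet normal 0.0000 0.0000 1.0000
    outer loop
      vertex 24.0 12.0 13.0
      vertex 3.5 3.5 13.0
      vertex 12.0 0.0 13.0
    endloop
  endfacet
  facet normal 0.0000 0.0000 1.0000
    outer loop
      vertex 24.0 12.0 13.0
      vertex 12.0 0.0 13.0
      vertex 20.5 3.5 13.0
    endloop
  endfacet
  facet normal 0.9247 0.3807 0.0000
    outer loop
      vertex 24.0 12.0 0.0
      vertex 20.5 20.5 0.0
      vertex 20.5 20.5 13.0
    endloop
  endfacet
  facet normal 0.9247 0.3807 0.0000
    outer loop
      vertex 24.0 12.0 0.0
      vertex 20.5 20.5 13.0
      vertex 24.0 12.0 13.0
    endloop
  endfacet
  facet normal 0.3807 0.9247 0.0000
    outer loop
      vertex 20.5 20.5 0.0
      vertex 12.0 24.0 0.0
      vertex 12.0 24.0 13.0
    endloop
  endfacet
  facet normal 0.3807 0.9247 0.0000
    outer loop
      vertex 20.5 20.5 0.0
      vertex 12.0 24.0 13.0
      vertex 20.5 20.5 13.0
    endloop
  endfacet
  facet normal -0.3807 0.9247 0.0000
    outer loop
      vertex 12.0 24.0 0.0
      vertex 3.5 20.5 0.0
      vertex 3.5 20.5 13.0
    endloop
  endfacet
  facet normal -0.3807 0.9247 0.0000
    outer loop
      vertex 12.0 24.0 0.0
      vertex 3.5 20.5 13.0
      vertex 12.0 24.0 13.0
    endloop
  endfacet
  facet normal -0.9247 0.3807 0.0000
    outer loop
      vertex 3.5 20.5 0.0
      vertex 0.0 12.0 0.0
      vertex 0.0 12.0 13.0
    endloop
  endfacet
  facet normal -0.9247 0.3807 0.0000
    outer loop
      vertex 3.5 20.5 0.0
      vertex 0.0 12.0 13.0
      vertex 3.5 20.5 13.0
    endloop
  endfacet
  facet normal -0.9247 -0.3807 0.0000
    outer loop
      vertex 0.0 12.0 0.0
      vertex 3.5 3.5 0.0
      vertex 3.5 3.5 13.0
    endloop
  endfacet
  facet normal -0.9247 -0.3807 0.0000
    outer loop
      vertex 0.0 12.0 0.0
      vertex 3.5 3.5 13.0
      vertex 0.0 12.0 13.0
    endloop
  endfacet
  facet normal -0.3807 -0.9247 0.0000
    outer loop
      vertex 3.5 3.5 0.0
      vertex 12.0 0.0 0.0
      vertex 12.0 0.0 13.0
    endloop
  endfacet
  facet normal -0.3807 -0.9247 0.0000
    outer loop
      vertex 3.5 3.5 0.0
      vertex 12.0 0.0 13.0
      vertex 3.5 3.5 13.0
    endloop
  endfacet
  facet normal 0.3807 -0.9247 0.0000
    outer loop
      vertex 12.0 0.0 0.0
      vertex 20.5 3.5 0.0
      vertex 20.5 3.5 13.0
    endloop
  endfacet
  facet normal 0.3807 -0.9247 0.0000
    outer loop
      vertex 12.0 0.0 0.0
      vertex 20.5 3.5 13.0
      vertex 12.0 0.0 13.0
    endloop
  endfacet
  facet normal 0.9247 -0.3807 0.0000
    outer loop
      vertex 20.5 3.5 0.0
      vertex 24.0 12.0 0.0
      vertex 24.0 12.0 13.0
    endloop
  endfacet
  facet normal 0.9247 -0.3807 0.0000
    outer loop
      vertex 20.5 3.5 0.0
      vertex 24.0 12.0 13.0
      vertex 20.5 3.5 13.0
    endloop
  endfacet
endsolid part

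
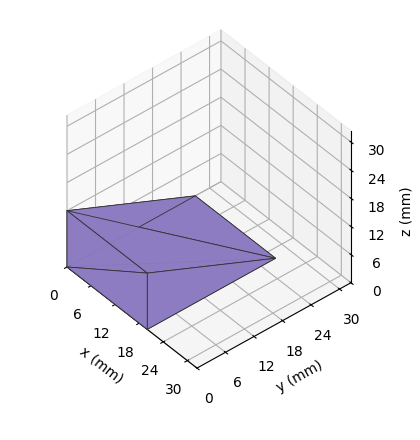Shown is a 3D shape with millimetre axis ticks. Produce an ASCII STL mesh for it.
Reading the render: the shape is a wedge (ramp): 20 × 27 mm base, rising to 12 mm along the y=0 edge and sloping linearly to z=0 at y=27 (dimensions read to the nearest mm from the axis ticks). For the STL, each face is triangulated and given an outward normal.

solid part
  facet normal 0.0000 0.0000 -1.0000
    outer loop
      vertex 20.000 27.000 0.000
      vertex 20.000 0.000 0.000
      vertex 0.000 0.000 0.000
    endloop
  endfacet
  facet normal 0.0000 0.0000 -1.0000
    outer loop
      vertex 0.000 27.000 0.000
      vertex 20.000 27.000 0.000
      vertex 0.000 0.000 0.000
    endloop
  endfacet
  facet normal 0.0000 -1.0000 0.0000
    outer loop
      vertex 0.000 0.000 0.000
      vertex 20.000 0.000 0.000
      vertex 20.000 0.000 12.000
    endloop
  endfacet
  facet normal 0.0000 -1.0000 0.0000
    outer loop
      vertex 0.000 0.000 0.000
      vertex 20.000 0.000 12.000
      vertex 0.000 0.000 12.000
    endloop
  endfacet
  facet normal 0.0000 0.4061 0.9138
    outer loop
      vertex 0.000 0.000 12.000
      vertex 20.000 0.000 12.000
      vertex 20.000 27.000 0.000
    endloop
  endfacet
  facet normal 0.0000 0.4061 0.9138
    outer loop
      vertex 0.000 0.000 12.000
      vertex 20.000 27.000 0.000
      vertex 0.000 27.000 0.000
    endloop
  endfacet
  facet normal -1.0000 0.0000 0.0000
    outer loop
      vertex 0.000 0.000 12.000
      vertex 0.000 27.000 0.000
      vertex 0.000 0.000 0.000
    endloop
  endfacet
  facet normal 1.0000 0.0000 0.0000
    outer loop
      vertex 20.000 0.000 0.000
      vertex 20.000 27.000 0.000
      vertex 20.000 0.000 12.000
    endloop
  endfacet
endsolid part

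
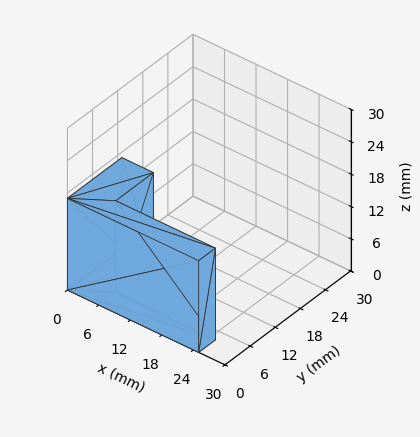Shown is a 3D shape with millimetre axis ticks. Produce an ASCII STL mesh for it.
Reading the render: the shape is an L-shaped prism: outer 25 × 13 mm, arm thicknesses ≈ 4 mm (horizontal) and 6 mm (vertical), extruded 17 mm in z (dimensions read to the nearest mm from the axis ticks). For the STL, each face is triangulated and given an outward normal.

solid part
  facet normal 0.0000 0.0000 -1.0000
    outer loop
      vertex 25.000 4.000 0.000
      vertex 25.000 0.000 0.000
      vertex 0.000 0.000 0.000
    endloop
  endfacet
  facet normal 0.0000 0.0000 -1.0000
    outer loop
      vertex 6.000 4.000 0.000
      vertex 25.000 4.000 0.000
      vertex 0.000 0.000 0.000
    endloop
  endfacet
  facet normal 0.0000 0.0000 -1.0000
    outer loop
      vertex 6.000 13.000 0.000
      vertex 6.000 4.000 0.000
      vertex 0.000 0.000 0.000
    endloop
  endfacet
  facet normal 0.0000 0.0000 -1.0000
    outer loop
      vertex 0.000 13.000 0.000
      vertex 6.000 13.000 0.000
      vertex 0.000 0.000 0.000
    endloop
  endfacet
  facet normal 0.0000 0.0000 1.0000
    outer loop
      vertex 0.000 0.000 17.000
      vertex 25.000 0.000 17.000
      vertex 25.000 4.000 17.000
    endloop
  endfacet
  facet normal 0.0000 0.0000 1.0000
    outer loop
      vertex 0.000 0.000 17.000
      vertex 25.000 4.000 17.000
      vertex 6.000 4.000 17.000
    endloop
  endfacet
  facet normal 0.0000 0.0000 1.0000
    outer loop
      vertex 0.000 0.000 17.000
      vertex 6.000 4.000 17.000
      vertex 6.000 13.000 17.000
    endloop
  endfacet
  facet normal 0.0000 0.0000 1.0000
    outer loop
      vertex 0.000 0.000 17.000
      vertex 6.000 13.000 17.000
      vertex 0.000 13.000 17.000
    endloop
  endfacet
  facet normal 0.0000 -1.0000 0.0000
    outer loop
      vertex 0.000 0.000 0.000
      vertex 25.000 0.000 0.000
      vertex 25.000 0.000 17.000
    endloop
  endfacet
  facet normal 0.0000 -1.0000 0.0000
    outer loop
      vertex 0.000 0.000 0.000
      vertex 25.000 0.000 17.000
      vertex 0.000 0.000 17.000
    endloop
  endfacet
  facet normal 1.0000 0.0000 0.0000
    outer loop
      vertex 25.000 0.000 0.000
      vertex 25.000 4.000 0.000
      vertex 25.000 4.000 17.000
    endloop
  endfacet
  facet normal 1.0000 0.0000 0.0000
    outer loop
      vertex 25.000 0.000 0.000
      vertex 25.000 4.000 17.000
      vertex 25.000 0.000 17.000
    endloop
  endfacet
  facet normal 0.0000 1.0000 0.0000
    outer loop
      vertex 25.000 4.000 0.000
      vertex 6.000 4.000 0.000
      vertex 6.000 4.000 17.000
    endloop
  endfacet
  facet normal 0.0000 1.0000 0.0000
    outer loop
      vertex 25.000 4.000 0.000
      vertex 6.000 4.000 17.000
      vertex 25.000 4.000 17.000
    endloop
  endfacet
  facet normal 1.0000 0.0000 0.0000
    outer loop
      vertex 6.000 4.000 0.000
      vertex 6.000 13.000 0.000
      vertex 6.000 13.000 17.000
    endloop
  endfacet
  facet normal 1.0000 0.0000 0.0000
    outer loop
      vertex 6.000 4.000 0.000
      vertex 6.000 13.000 17.000
      vertex 6.000 4.000 17.000
    endloop
  endfacet
  facet normal 0.0000 1.0000 0.0000
    outer loop
      vertex 6.000 13.000 0.000
      vertex 0.000 13.000 0.000
      vertex 0.000 13.000 17.000
    endloop
  endfacet
  facet normal 0.0000 1.0000 0.0000
    outer loop
      vertex 6.000 13.000 0.000
      vertex 0.000 13.000 17.000
      vertex 6.000 13.000 17.000
    endloop
  endfacet
  facet normal -1.0000 0.0000 0.0000
    outer loop
      vertex 0.000 13.000 0.000
      vertex 0.000 0.000 0.000
      vertex 0.000 0.000 17.000
    endloop
  endfacet
  facet normal -1.0000 0.0000 0.0000
    outer loop
      vertex 0.000 13.000 0.000
      vertex 0.000 0.000 17.000
      vertex 0.000 13.000 17.000
    endloop
  endfacet
endsolid part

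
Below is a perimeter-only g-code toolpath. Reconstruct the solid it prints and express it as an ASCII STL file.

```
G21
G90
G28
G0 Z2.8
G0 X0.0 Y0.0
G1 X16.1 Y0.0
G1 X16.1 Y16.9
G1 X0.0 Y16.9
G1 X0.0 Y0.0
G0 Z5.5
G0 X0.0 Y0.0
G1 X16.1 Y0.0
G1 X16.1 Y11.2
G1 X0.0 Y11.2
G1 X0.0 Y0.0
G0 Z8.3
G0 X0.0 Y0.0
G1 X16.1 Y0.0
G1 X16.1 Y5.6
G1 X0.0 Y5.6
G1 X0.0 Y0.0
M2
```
solid part
  facet normal 0.0000 0.0000 -1.0000
    outer loop
      vertex 16.1 22.5 0.0
      vertex 16.1 0.0 0.0
      vertex 0.0 0.0 0.0
    endloop
  endfacet
  facet normal 0.0000 0.0000 -1.0000
    outer loop
      vertex 0.0 22.5 0.0
      vertex 16.1 22.5 0.0
      vertex 0.0 0.0 0.0
    endloop
  endfacet
  facet normal 0.0000 -1.0000 0.0000
    outer loop
      vertex 0.0 0.0 0.0
      vertex 16.1 0.0 0.0
      vertex 16.1 0.0 11.1
    endloop
  endfacet
  facet normal 0.0000 -1.0000 0.0000
    outer loop
      vertex 0.0 0.0 0.0
      vertex 16.1 0.0 11.1
      vertex 0.0 0.0 11.1
    endloop
  endfacet
  facet normal 0.0000 0.4424 0.8968
    outer loop
      vertex 0.0 0.0 11.1
      vertex 16.1 0.0 11.1
      vertex 16.1 22.5 0.0
    endloop
  endfacet
  facet normal 0.0000 0.4424 0.8968
    outer loop
      vertex 0.0 0.0 11.1
      vertex 16.1 22.5 0.0
      vertex 0.0 22.5 0.0
    endloop
  endfacet
  facet normal -1.0000 0.0000 0.0000
    outer loop
      vertex 0.0 0.0 11.1
      vertex 0.0 22.5 0.0
      vertex 0.0 0.0 0.0
    endloop
  endfacet
  facet normal 1.0000 0.0000 0.0000
    outer loop
      vertex 16.1 0.0 0.0
      vertex 16.1 22.5 0.0
      vertex 16.1 0.0 11.1
    endloop
  endfacet
endsolid part

The G0 Z moves step by Δz≈2.8 mm. The G1 loops shrink linearly with z, so the solid tapers from its base footprint up to z≈11.1. Closing with a flat bottom cap and the tapered top and triangulating gives 8 facets — a wedge (ramp): 16.1 × 22.5 mm base, rising to 11.1 mm along the y=0 edge and sloping linearly to z=0 at y=22.5.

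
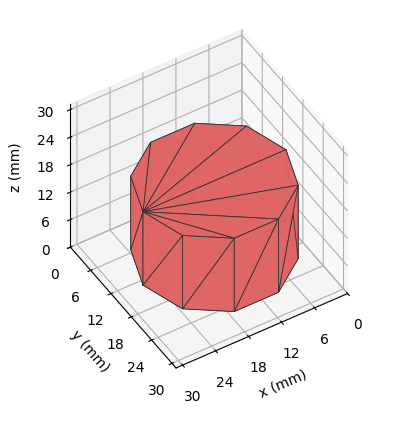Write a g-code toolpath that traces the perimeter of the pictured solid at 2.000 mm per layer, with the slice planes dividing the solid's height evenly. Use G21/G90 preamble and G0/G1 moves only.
Reading the render: the shape is a regular 10-sided prism (a cylinder approximated with 10 flat sides), circumscribed radius ≈ 13 mm, height ≈ 16 mm (dimensions read to the nearest mm from the axis ticks). For the g-code, the solid's height is divided into equal slices at the stated Δz and each level perimeter traced with G1 moves after a G0 lift.

; perimeter-only toolpath
G21 ; units = mm
G90 ; absolute positioning
G28 ; home
; layer 1
G0 Z2.000
G0 X26.000 Y13.000
G1 X23.517 Y20.641
G1 X17.017 Y25.364
G1 X8.983 Y25.364
G1 X2.483 Y20.641
G1 X0.000 Y13.000
G1 X2.483 Y5.359
G1 X8.983 Y0.636
G1 X17.017 Y0.636
G1 X23.517 Y5.359
G1 X26.000 Y13.000
; layer 2
G0 Z4.000
G0 X26.000 Y13.000
G1 X23.517 Y20.641
G1 X17.017 Y25.364
G1 X8.983 Y25.364
G1 X2.483 Y20.641
G1 X0.000 Y13.000
G1 X2.483 Y5.359
G1 X8.983 Y0.636
G1 X17.017 Y0.636
G1 X23.517 Y5.359
G1 X26.000 Y13.000
; layer 3
G0 Z6.000
G0 X26.000 Y13.000
G1 X23.517 Y20.641
G1 X17.017 Y25.364
G1 X8.983 Y25.364
G1 X2.483 Y20.641
G1 X0.000 Y13.000
G1 X2.483 Y5.359
G1 X8.983 Y0.636
G1 X17.017 Y0.636
G1 X23.517 Y5.359
G1 X26.000 Y13.000
; layer 4
G0 Z8.000
G0 X26.000 Y13.000
G1 X23.517 Y20.641
G1 X17.017 Y25.364
G1 X8.983 Y25.364
G1 X2.483 Y20.641
G1 X0.000 Y13.000
G1 X2.483 Y5.359
G1 X8.983 Y0.636
G1 X17.017 Y0.636
G1 X23.517 Y5.359
G1 X26.000 Y13.000
; layer 5
G0 Z10.000
G0 X26.000 Y13.000
G1 X23.517 Y20.641
G1 X17.017 Y25.364
G1 X8.983 Y25.364
G1 X2.483 Y20.641
G1 X0.000 Y13.000
G1 X2.483 Y5.359
G1 X8.983 Y0.636
G1 X17.017 Y0.636
G1 X23.517 Y5.359
G1 X26.000 Y13.000
; layer 6
G0 Z12.000
G0 X26.000 Y13.000
G1 X23.517 Y20.641
G1 X17.017 Y25.364
G1 X8.983 Y25.364
G1 X2.483 Y20.641
G1 X0.000 Y13.000
G1 X2.483 Y5.359
G1 X8.983 Y0.636
G1 X17.017 Y0.636
G1 X23.517 Y5.359
G1 X26.000 Y13.000
; layer 7
G0 Z14.000
G0 X26.000 Y13.000
G1 X23.517 Y20.641
G1 X17.017 Y25.364
G1 X8.983 Y25.364
G1 X2.483 Y20.641
G1 X0.000 Y13.000
G1 X2.483 Y5.359
G1 X8.983 Y0.636
G1 X17.017 Y0.636
G1 X23.517 Y5.359
G1 X26.000 Y13.000
; layer 8
G0 Z16.000
G0 X26.000 Y13.000
G1 X23.517 Y20.641
G1 X17.017 Y25.364
G1 X8.983 Y25.364
G1 X2.483 Y20.641
G1 X0.000 Y13.000
G1 X2.483 Y5.359
G1 X8.983 Y0.636
G1 X17.017 Y0.636
G1 X23.517 Y5.359
G1 X26.000 Y13.000
M2 ; end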